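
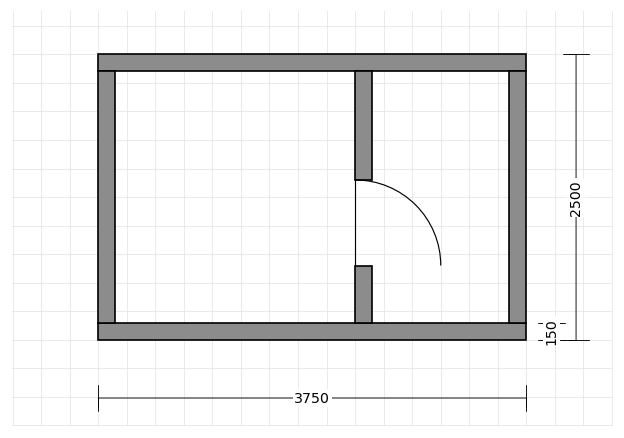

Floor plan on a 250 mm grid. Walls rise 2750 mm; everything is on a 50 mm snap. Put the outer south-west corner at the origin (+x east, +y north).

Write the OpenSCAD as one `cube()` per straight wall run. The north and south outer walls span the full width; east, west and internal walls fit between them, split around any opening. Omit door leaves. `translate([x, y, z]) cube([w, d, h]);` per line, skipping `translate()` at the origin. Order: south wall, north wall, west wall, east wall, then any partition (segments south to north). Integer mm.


cube([3750, 150, 2750]);
translate([0, 2350, 0]) cube([3750, 150, 2750]);
translate([0, 150, 0]) cube([150, 2200, 2750]);
translate([3600, 150, 0]) cube([150, 2200, 2750]);
translate([2250, 150, 0]) cube([150, 500, 2750]);
translate([2250, 1400, 0]) cube([150, 950, 2750]);


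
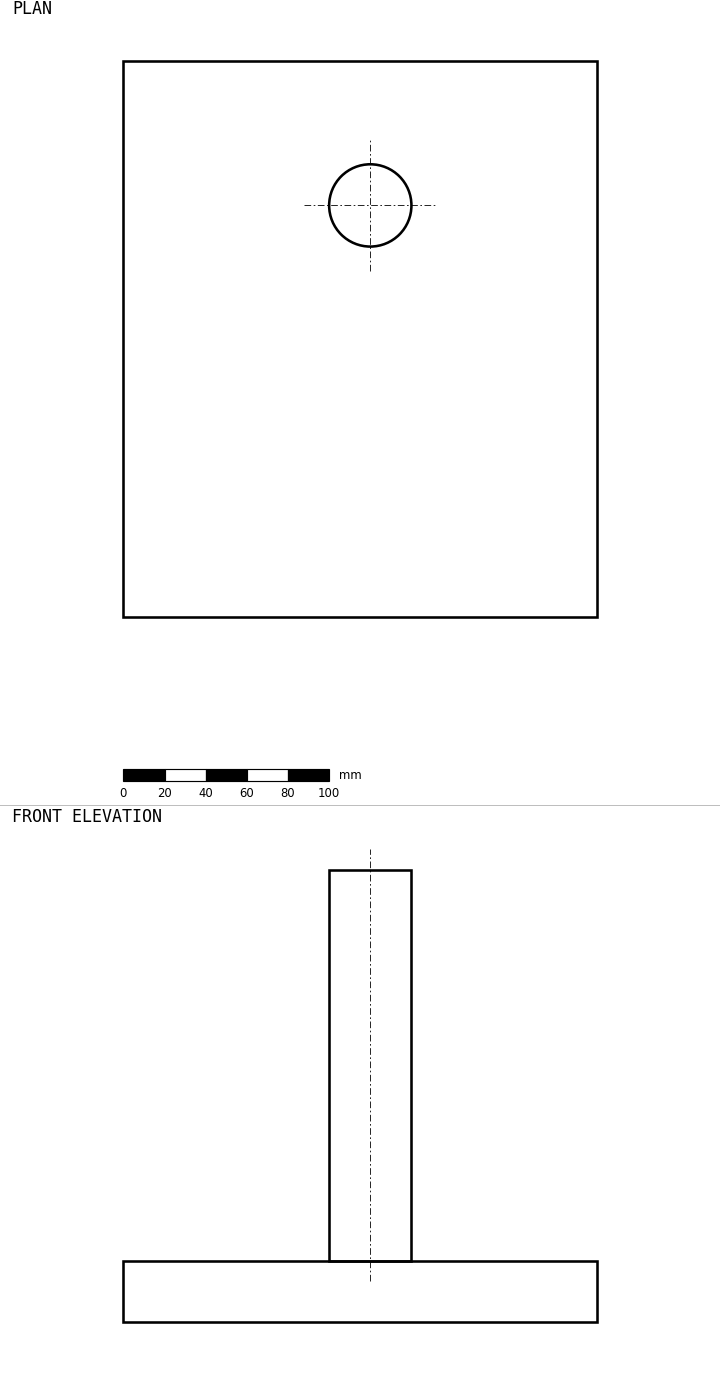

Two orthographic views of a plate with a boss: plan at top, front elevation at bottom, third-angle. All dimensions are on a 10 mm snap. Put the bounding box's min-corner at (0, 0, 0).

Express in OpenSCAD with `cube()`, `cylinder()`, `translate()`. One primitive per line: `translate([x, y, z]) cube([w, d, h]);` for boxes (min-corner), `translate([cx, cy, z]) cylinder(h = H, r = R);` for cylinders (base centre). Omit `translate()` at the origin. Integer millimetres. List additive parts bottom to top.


cube([230, 270, 30]);
translate([120, 200, 30]) cylinder(h = 190, r = 20);


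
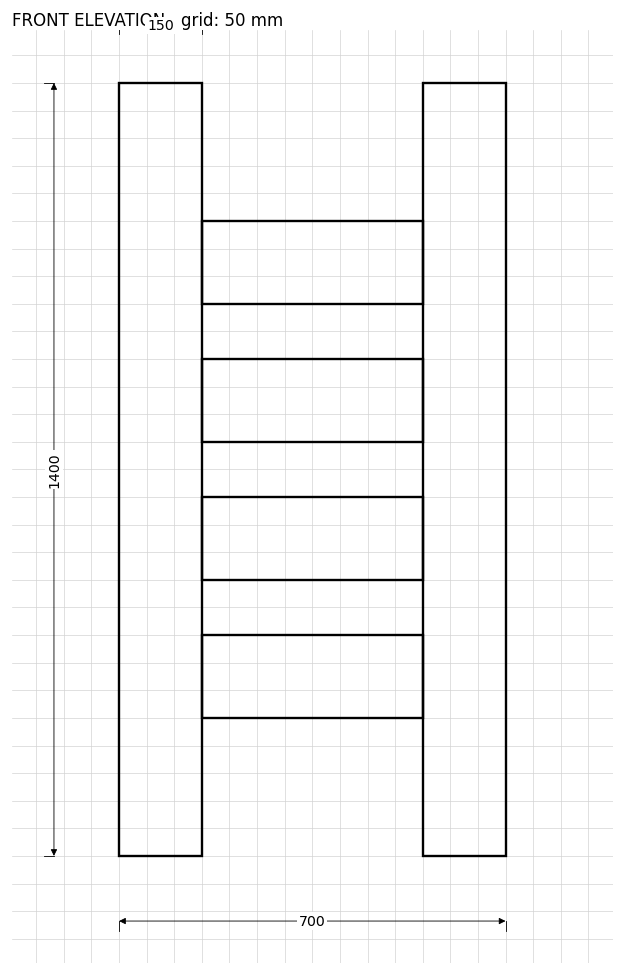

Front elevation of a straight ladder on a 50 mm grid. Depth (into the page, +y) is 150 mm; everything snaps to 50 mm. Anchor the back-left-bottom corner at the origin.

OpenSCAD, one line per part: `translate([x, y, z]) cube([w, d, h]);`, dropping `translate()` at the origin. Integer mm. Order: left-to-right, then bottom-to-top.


cube([150, 150, 1400]);
translate([150, 0, 250]) cube([400, 150, 150]);
translate([150, 0, 500]) cube([400, 150, 150]);
translate([150, 0, 750]) cube([400, 150, 150]);
translate([150, 0, 1000]) cube([400, 150, 150]);
translate([550, 0, 0]) cube([150, 150, 1400]);


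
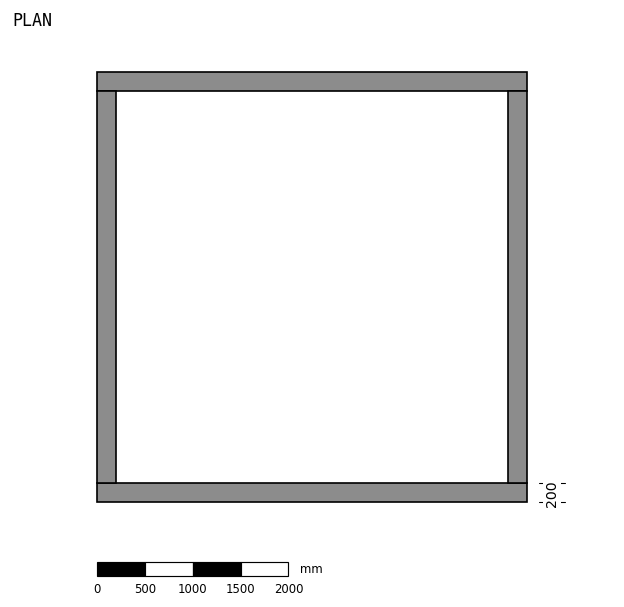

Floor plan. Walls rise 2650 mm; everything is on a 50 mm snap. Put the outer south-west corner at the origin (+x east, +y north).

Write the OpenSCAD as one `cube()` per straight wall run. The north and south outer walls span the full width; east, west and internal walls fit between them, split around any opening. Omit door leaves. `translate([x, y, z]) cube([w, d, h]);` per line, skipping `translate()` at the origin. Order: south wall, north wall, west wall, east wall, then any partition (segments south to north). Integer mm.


cube([4500, 200, 2650]);
translate([0, 4300, 0]) cube([4500, 200, 2650]);
translate([0, 200, 0]) cube([200, 4100, 2650]);
translate([4300, 200, 0]) cube([200, 4100, 2650]);


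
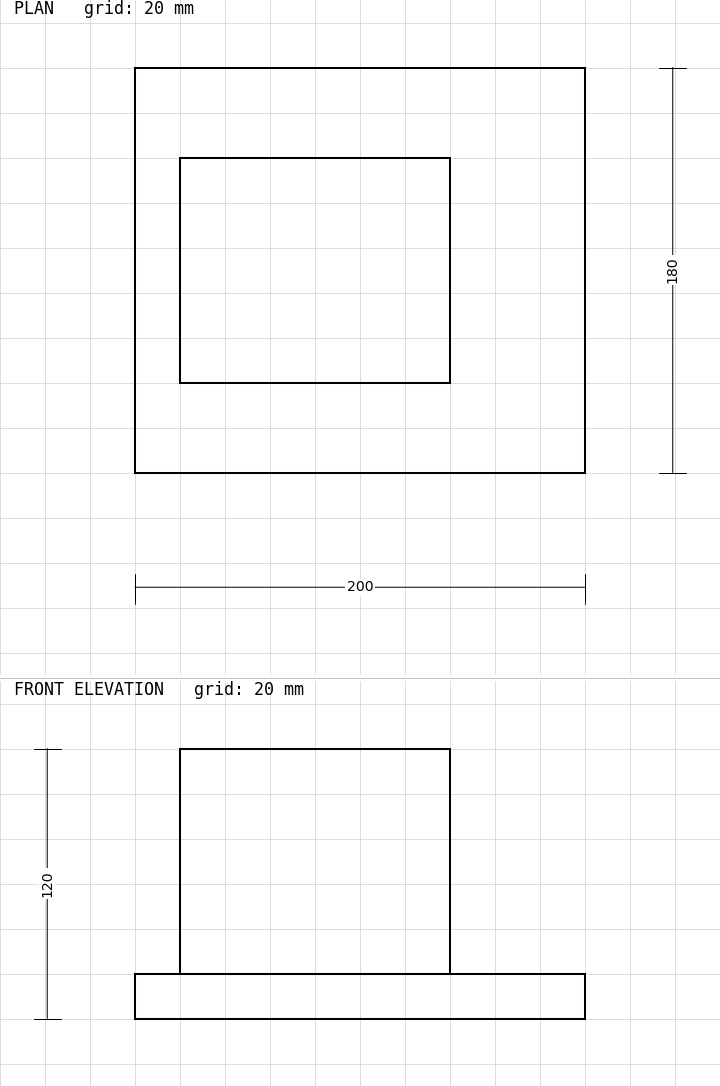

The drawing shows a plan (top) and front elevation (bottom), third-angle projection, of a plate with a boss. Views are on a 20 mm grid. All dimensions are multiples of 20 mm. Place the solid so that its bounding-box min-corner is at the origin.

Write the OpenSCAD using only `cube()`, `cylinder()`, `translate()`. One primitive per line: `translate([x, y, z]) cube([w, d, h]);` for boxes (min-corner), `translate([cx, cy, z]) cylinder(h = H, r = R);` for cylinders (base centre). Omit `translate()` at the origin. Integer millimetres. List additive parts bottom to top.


cube([200, 180, 20]);
translate([20, 40, 20]) cube([120, 100, 100]);


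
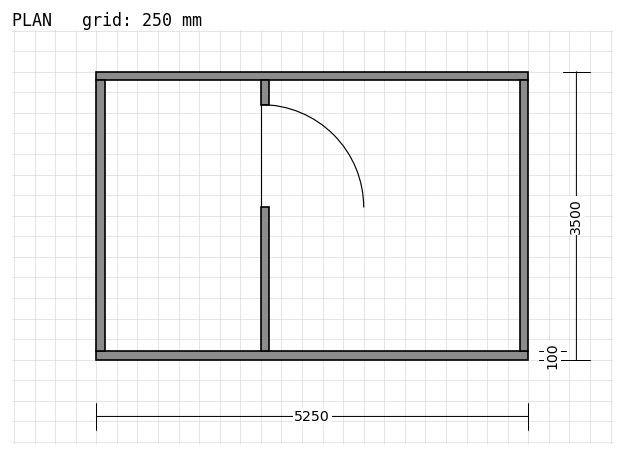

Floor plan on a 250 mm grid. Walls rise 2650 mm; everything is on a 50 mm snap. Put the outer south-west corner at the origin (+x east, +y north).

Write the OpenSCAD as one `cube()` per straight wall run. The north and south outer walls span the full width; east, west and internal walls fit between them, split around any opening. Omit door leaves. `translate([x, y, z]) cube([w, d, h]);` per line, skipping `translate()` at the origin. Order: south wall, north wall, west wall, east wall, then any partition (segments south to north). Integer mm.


cube([5250, 100, 2650]);
translate([0, 3400, 0]) cube([5250, 100, 2650]);
translate([0, 100, 0]) cube([100, 3300, 2650]);
translate([5150, 100, 0]) cube([100, 3300, 2650]);
translate([2000, 100, 0]) cube([100, 1750, 2650]);
translate([2000, 3100, 0]) cube([100, 300, 2650]);


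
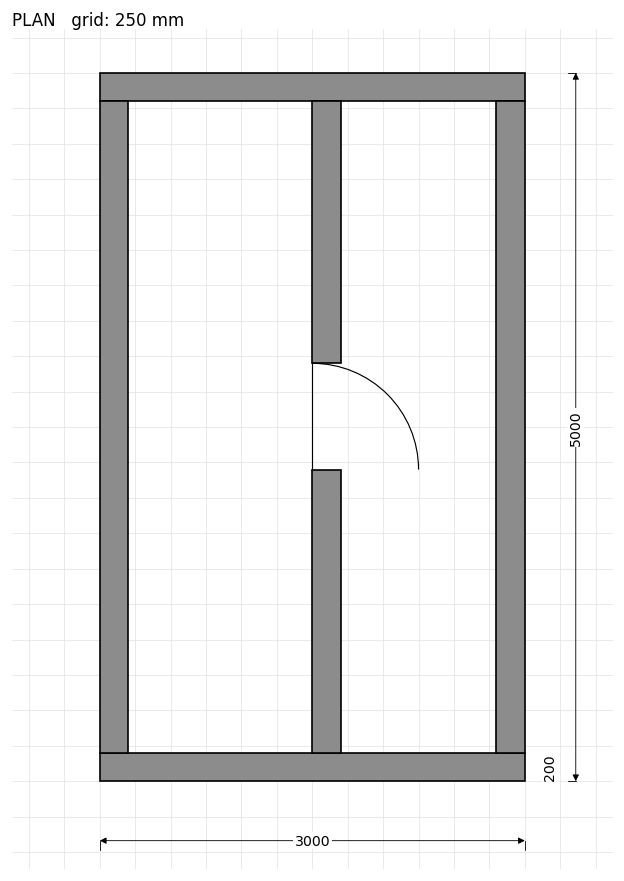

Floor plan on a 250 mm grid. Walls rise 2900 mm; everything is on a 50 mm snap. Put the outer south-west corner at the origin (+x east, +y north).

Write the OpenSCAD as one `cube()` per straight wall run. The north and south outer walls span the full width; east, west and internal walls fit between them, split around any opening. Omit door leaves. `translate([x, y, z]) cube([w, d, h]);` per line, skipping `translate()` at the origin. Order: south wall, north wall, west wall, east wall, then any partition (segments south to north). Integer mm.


cube([3000, 200, 2900]);
translate([0, 4800, 0]) cube([3000, 200, 2900]);
translate([0, 200, 0]) cube([200, 4600, 2900]);
translate([2800, 200, 0]) cube([200, 4600, 2900]);
translate([1500, 200, 0]) cube([200, 2000, 2900]);
translate([1500, 2950, 0]) cube([200, 1850, 2900]);


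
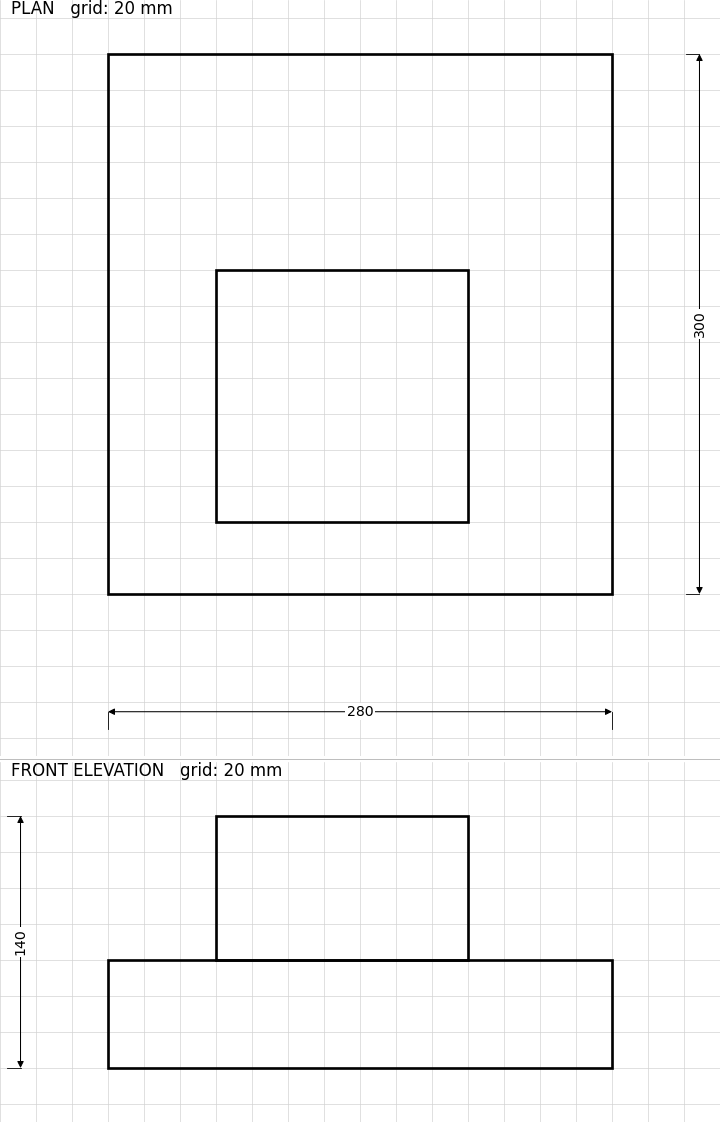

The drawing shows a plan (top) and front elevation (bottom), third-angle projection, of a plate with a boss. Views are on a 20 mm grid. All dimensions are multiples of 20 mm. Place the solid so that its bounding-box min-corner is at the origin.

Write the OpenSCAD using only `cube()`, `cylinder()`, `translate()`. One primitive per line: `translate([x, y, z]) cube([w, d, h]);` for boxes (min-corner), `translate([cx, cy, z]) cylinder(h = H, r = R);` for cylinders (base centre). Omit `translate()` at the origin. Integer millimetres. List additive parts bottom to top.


cube([280, 300, 60]);
translate([60, 40, 60]) cube([140, 140, 80]);


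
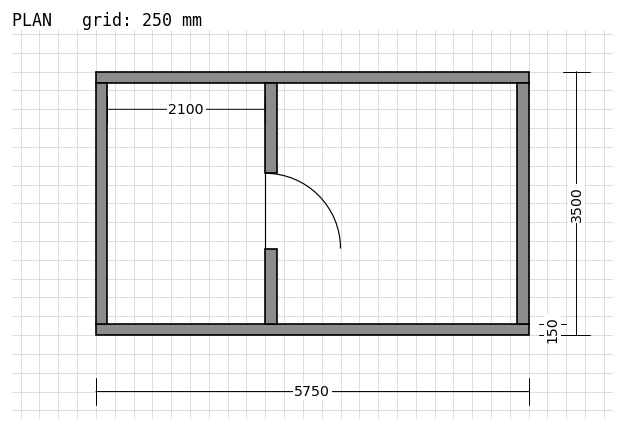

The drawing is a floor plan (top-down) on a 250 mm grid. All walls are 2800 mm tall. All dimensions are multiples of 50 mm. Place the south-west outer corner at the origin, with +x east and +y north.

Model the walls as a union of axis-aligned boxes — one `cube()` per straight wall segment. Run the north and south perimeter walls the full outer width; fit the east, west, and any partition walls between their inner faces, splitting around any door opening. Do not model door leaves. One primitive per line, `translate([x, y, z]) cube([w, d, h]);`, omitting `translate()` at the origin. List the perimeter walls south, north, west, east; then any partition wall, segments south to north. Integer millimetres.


cube([5750, 150, 2800]);
translate([0, 3350, 0]) cube([5750, 150, 2800]);
translate([0, 150, 0]) cube([150, 3200, 2800]);
translate([5600, 150, 0]) cube([150, 3200, 2800]);
translate([2250, 150, 0]) cube([150, 1000, 2800]);
translate([2250, 2150, 0]) cube([150, 1200, 2800]);


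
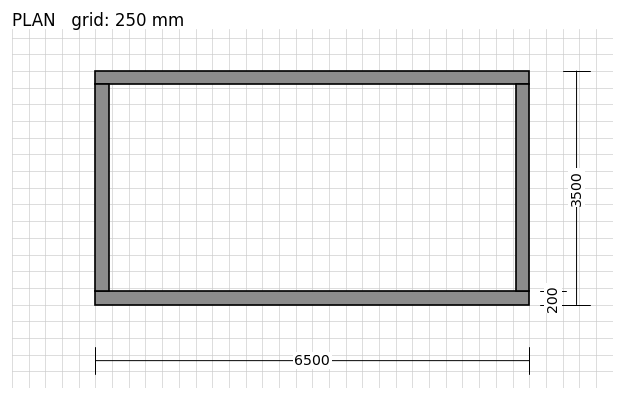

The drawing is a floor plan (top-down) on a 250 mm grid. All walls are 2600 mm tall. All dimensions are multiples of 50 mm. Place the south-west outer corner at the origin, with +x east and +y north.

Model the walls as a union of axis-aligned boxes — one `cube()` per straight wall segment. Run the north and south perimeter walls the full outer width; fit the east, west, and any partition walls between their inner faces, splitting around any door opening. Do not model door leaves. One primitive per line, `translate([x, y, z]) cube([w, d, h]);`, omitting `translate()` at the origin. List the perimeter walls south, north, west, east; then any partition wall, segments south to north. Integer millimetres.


cube([6500, 200, 2600]);
translate([0, 3300, 0]) cube([6500, 200, 2600]);
translate([0, 200, 0]) cube([200, 3100, 2600]);
translate([6300, 200, 0]) cube([200, 3100, 2600]);


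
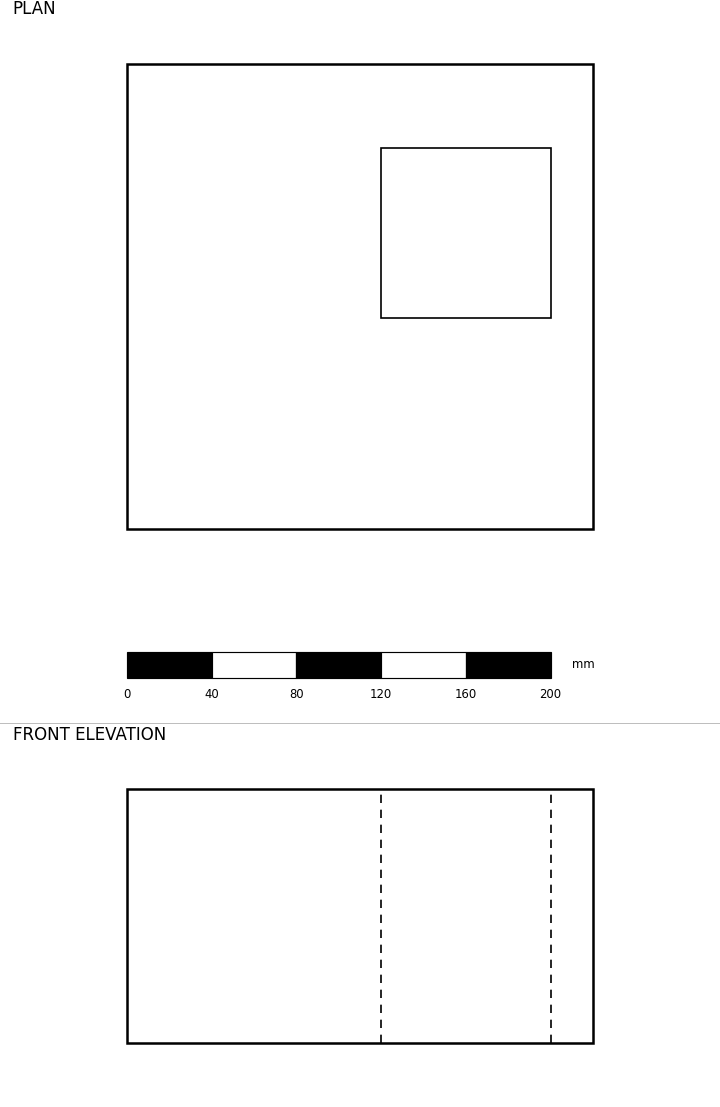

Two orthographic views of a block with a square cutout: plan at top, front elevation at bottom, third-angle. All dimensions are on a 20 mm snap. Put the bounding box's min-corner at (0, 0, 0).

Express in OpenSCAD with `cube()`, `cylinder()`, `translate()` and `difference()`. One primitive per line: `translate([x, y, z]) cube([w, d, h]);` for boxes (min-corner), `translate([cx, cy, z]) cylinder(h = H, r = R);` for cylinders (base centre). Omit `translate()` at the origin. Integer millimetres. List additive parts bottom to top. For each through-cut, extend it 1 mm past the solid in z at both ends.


difference() {
  cube([220, 220, 120]);
  translate([120, 100, -1]) cube([80, 80, 122]);
}


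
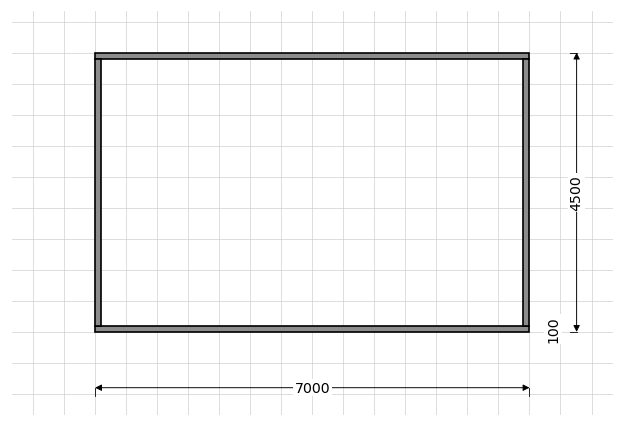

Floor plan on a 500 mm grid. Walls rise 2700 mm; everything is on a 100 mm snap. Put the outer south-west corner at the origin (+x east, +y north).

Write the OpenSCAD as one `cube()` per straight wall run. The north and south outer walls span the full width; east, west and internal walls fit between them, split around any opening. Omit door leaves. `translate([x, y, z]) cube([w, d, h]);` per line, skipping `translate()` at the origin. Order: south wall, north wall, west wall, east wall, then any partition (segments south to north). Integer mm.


cube([7000, 100, 2700]);
translate([0, 4400, 0]) cube([7000, 100, 2700]);
translate([0, 100, 0]) cube([100, 4300, 2700]);
translate([6900, 100, 0]) cube([100, 4300, 2700]);


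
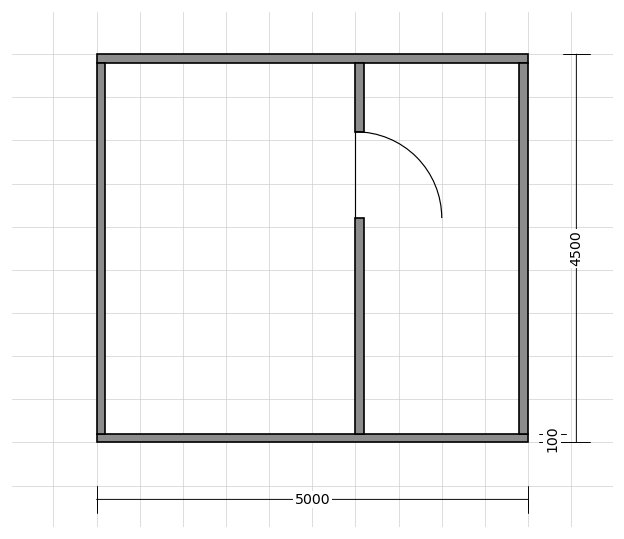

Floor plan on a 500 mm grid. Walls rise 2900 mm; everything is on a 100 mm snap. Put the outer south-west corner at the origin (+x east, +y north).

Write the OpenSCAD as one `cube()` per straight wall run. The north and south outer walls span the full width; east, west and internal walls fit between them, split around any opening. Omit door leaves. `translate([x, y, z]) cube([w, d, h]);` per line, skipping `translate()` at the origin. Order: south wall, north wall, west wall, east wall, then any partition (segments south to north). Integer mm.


cube([5000, 100, 2900]);
translate([0, 4400, 0]) cube([5000, 100, 2900]);
translate([0, 100, 0]) cube([100, 4300, 2900]);
translate([4900, 100, 0]) cube([100, 4300, 2900]);
translate([3000, 100, 0]) cube([100, 2500, 2900]);
translate([3000, 3600, 0]) cube([100, 800, 2900]);


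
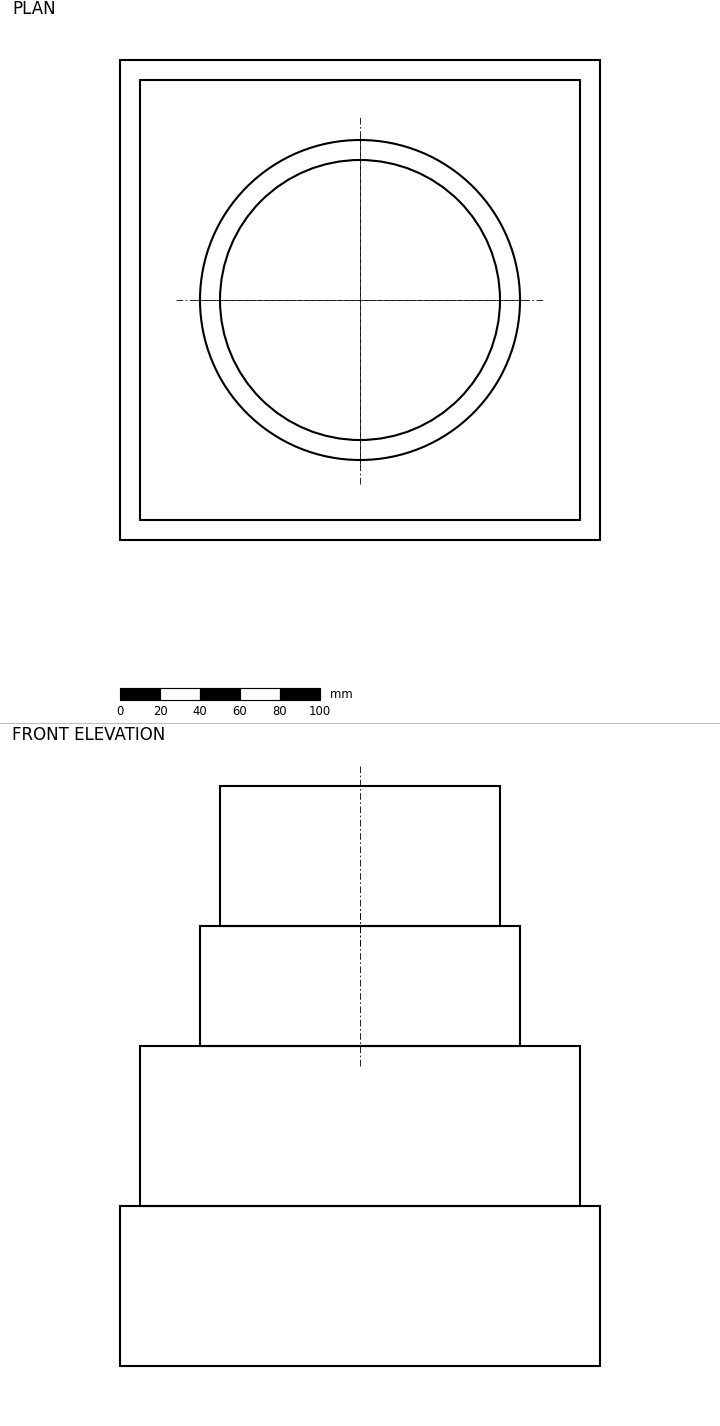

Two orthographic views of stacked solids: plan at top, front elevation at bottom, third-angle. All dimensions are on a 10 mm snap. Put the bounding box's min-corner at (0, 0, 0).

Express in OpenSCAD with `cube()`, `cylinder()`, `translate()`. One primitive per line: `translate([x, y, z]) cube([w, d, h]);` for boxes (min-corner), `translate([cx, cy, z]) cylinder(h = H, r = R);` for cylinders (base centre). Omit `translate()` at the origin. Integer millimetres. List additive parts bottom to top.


cube([240, 240, 80]);
translate([10, 10, 80]) cube([220, 220, 80]);
translate([120, 120, 160]) cylinder(h = 60, r = 80);
translate([120, 120, 220]) cylinder(h = 70, r = 70);


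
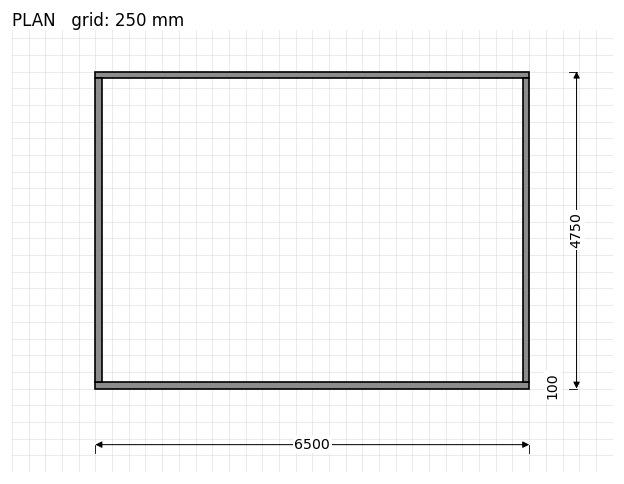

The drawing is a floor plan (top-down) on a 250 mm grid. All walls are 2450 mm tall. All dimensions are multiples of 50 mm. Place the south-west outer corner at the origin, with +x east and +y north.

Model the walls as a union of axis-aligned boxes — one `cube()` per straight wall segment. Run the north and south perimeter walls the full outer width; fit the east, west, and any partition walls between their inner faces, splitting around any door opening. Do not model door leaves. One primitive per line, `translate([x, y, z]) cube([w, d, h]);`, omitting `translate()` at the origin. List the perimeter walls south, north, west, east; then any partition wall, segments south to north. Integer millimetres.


cube([6500, 100, 2450]);
translate([0, 4650, 0]) cube([6500, 100, 2450]);
translate([0, 100, 0]) cube([100, 4550, 2450]);
translate([6400, 100, 0]) cube([100, 4550, 2450]);


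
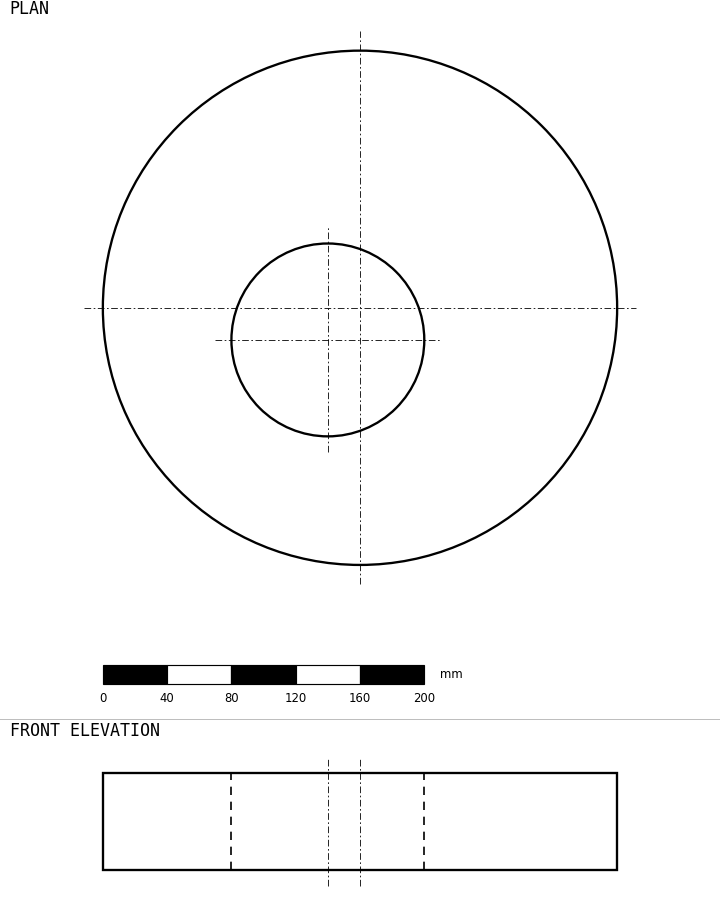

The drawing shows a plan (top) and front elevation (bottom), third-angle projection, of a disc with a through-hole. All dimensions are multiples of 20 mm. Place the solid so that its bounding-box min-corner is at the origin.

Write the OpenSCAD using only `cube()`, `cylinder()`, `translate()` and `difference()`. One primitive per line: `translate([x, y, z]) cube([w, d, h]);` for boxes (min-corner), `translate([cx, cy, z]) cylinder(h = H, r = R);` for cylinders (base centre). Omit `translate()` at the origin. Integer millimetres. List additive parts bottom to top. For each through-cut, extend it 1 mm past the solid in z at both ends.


difference() {
  translate([160, 160, 0]) cylinder(h = 60, r = 160);
  translate([140, 140, -1]) cylinder(h = 62, r = 60);
}


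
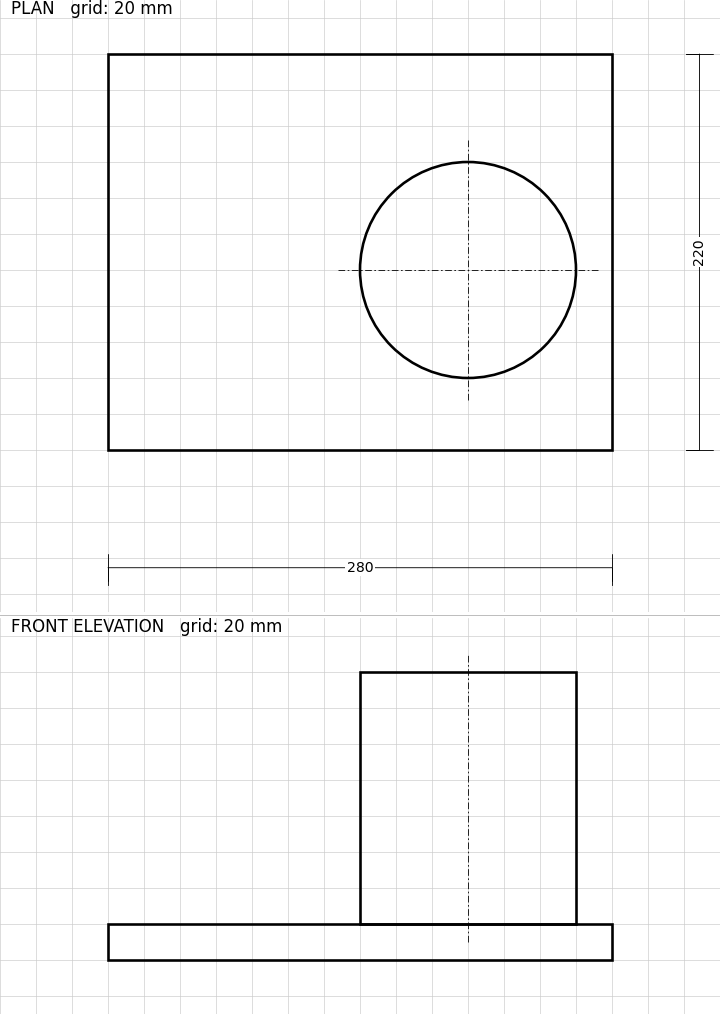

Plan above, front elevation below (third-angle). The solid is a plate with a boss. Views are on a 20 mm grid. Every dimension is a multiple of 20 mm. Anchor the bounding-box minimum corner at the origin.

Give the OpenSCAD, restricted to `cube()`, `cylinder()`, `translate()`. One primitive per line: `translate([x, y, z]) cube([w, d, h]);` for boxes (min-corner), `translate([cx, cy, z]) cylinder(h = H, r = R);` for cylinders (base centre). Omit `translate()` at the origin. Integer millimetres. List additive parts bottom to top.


cube([280, 220, 20]);
translate([200, 100, 20]) cylinder(h = 140, r = 60);


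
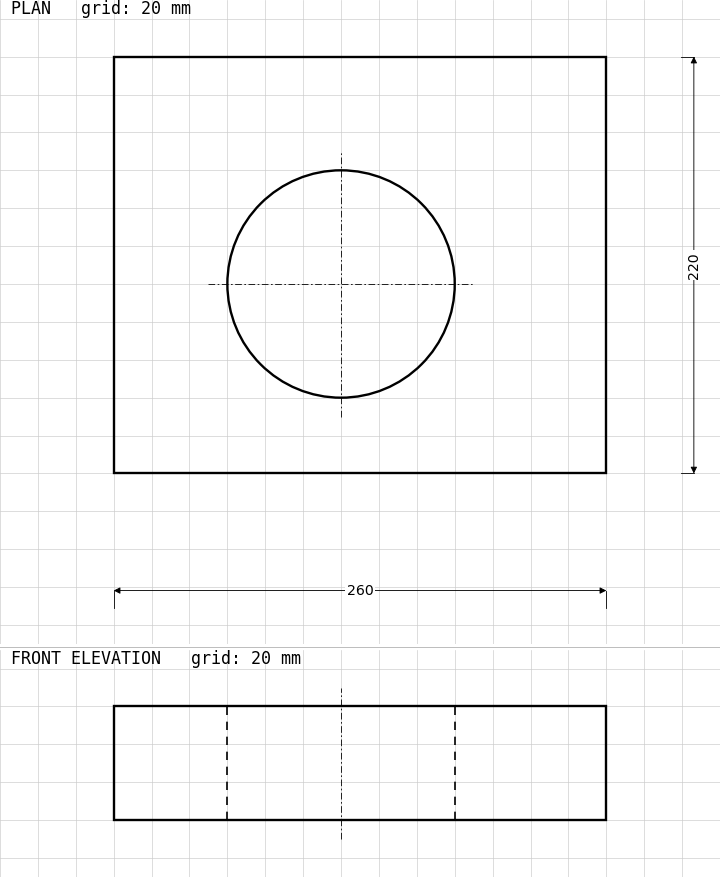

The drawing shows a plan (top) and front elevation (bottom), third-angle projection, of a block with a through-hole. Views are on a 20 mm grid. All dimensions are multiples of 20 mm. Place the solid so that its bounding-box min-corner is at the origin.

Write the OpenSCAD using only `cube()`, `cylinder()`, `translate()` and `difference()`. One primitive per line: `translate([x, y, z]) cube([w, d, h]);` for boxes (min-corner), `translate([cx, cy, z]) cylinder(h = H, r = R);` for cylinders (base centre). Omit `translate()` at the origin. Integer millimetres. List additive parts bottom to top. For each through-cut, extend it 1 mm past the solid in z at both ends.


difference() {
  cube([260, 220, 60]);
  translate([120, 100, -1]) cylinder(h = 62, r = 60);
}


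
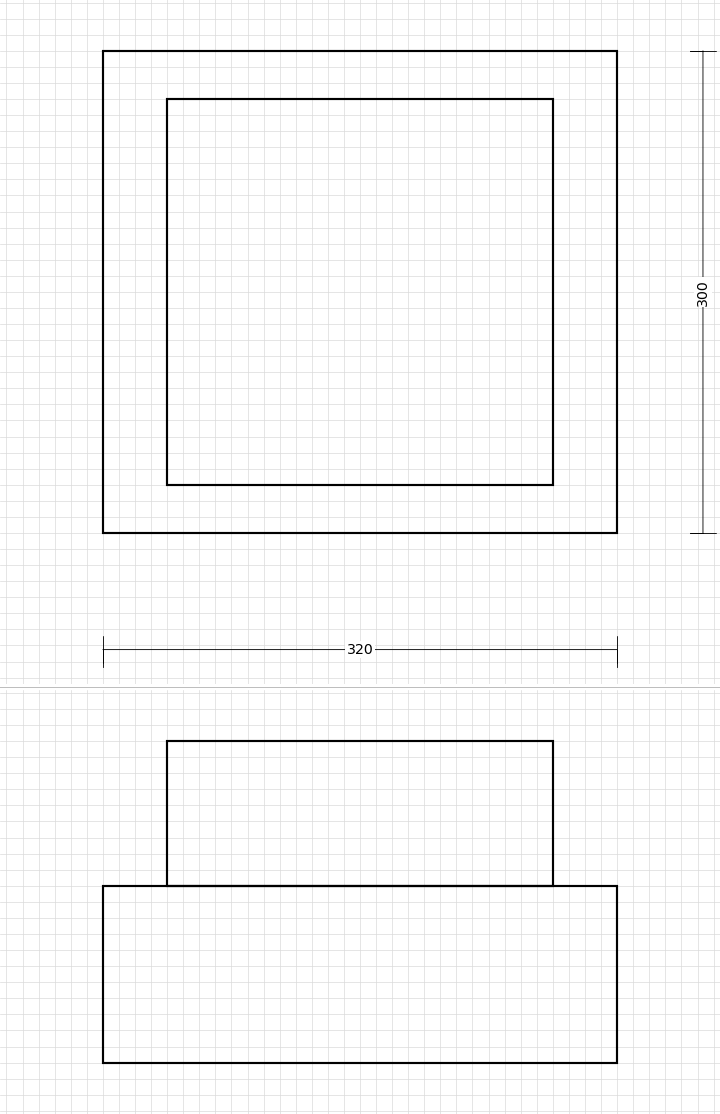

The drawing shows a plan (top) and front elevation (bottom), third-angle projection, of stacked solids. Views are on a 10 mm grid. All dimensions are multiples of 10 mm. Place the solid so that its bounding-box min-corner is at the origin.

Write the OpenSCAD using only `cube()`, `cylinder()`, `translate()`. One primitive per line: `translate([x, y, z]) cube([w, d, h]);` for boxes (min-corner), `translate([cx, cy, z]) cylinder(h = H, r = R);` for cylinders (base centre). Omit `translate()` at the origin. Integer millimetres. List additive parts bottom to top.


cube([320, 300, 110]);
translate([40, 30, 110]) cube([240, 240, 90]);


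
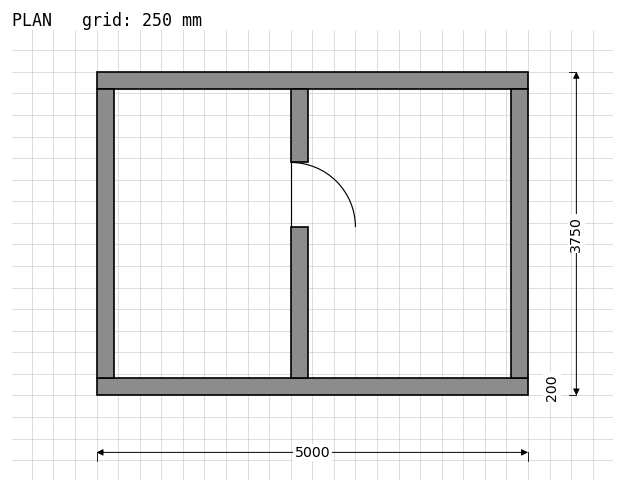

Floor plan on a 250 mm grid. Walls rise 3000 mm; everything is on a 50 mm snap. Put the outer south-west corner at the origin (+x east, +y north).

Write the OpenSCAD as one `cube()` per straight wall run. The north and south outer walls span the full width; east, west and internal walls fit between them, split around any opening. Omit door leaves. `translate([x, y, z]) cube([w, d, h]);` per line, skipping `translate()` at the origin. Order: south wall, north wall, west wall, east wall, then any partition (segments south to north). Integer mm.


cube([5000, 200, 3000]);
translate([0, 3550, 0]) cube([5000, 200, 3000]);
translate([0, 200, 0]) cube([200, 3350, 3000]);
translate([4800, 200, 0]) cube([200, 3350, 3000]);
translate([2250, 200, 0]) cube([200, 1750, 3000]);
translate([2250, 2700, 0]) cube([200, 850, 3000]);


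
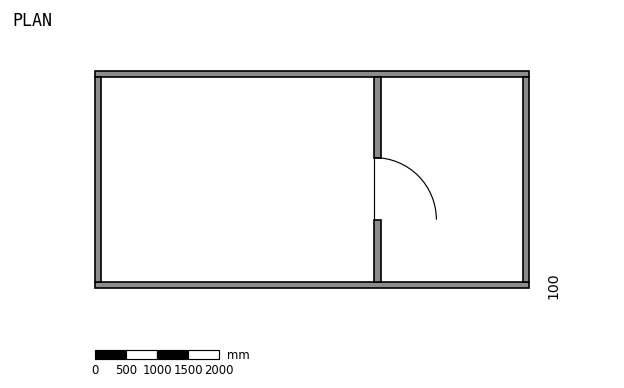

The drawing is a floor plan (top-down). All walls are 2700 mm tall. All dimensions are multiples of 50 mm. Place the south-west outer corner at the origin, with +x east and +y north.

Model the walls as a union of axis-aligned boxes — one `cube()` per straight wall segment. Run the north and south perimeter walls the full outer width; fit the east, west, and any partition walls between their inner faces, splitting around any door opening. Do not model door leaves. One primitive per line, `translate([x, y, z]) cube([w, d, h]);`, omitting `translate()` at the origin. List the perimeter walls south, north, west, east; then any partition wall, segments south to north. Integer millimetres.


cube([7000, 100, 2700]);
translate([0, 3400, 0]) cube([7000, 100, 2700]);
translate([0, 100, 0]) cube([100, 3300, 2700]);
translate([6900, 100, 0]) cube([100, 3300, 2700]);
translate([4500, 100, 0]) cube([100, 1000, 2700]);
translate([4500, 2100, 0]) cube([100, 1300, 2700]);


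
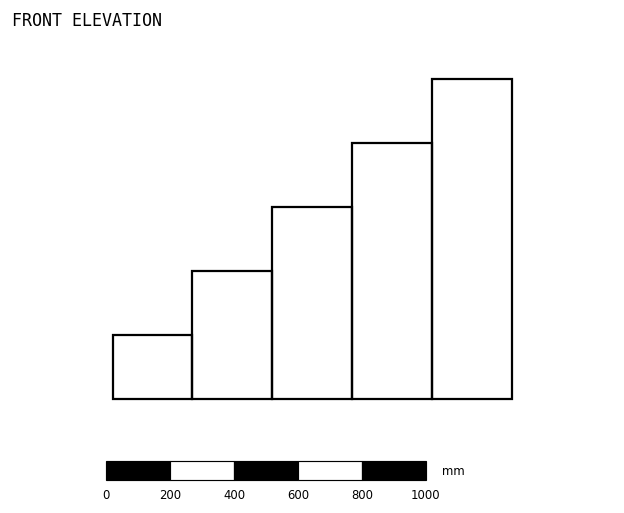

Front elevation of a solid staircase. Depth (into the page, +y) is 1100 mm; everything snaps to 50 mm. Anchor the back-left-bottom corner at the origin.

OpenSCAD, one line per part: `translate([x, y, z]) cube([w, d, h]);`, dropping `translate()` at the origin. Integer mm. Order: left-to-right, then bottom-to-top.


cube([250, 1100, 200]);
translate([250, 0, 0]) cube([250, 1100, 400]);
translate([500, 0, 0]) cube([250, 1100, 600]);
translate([750, 0, 0]) cube([250, 1100, 800]);
translate([1000, 0, 0]) cube([250, 1100, 1000]);


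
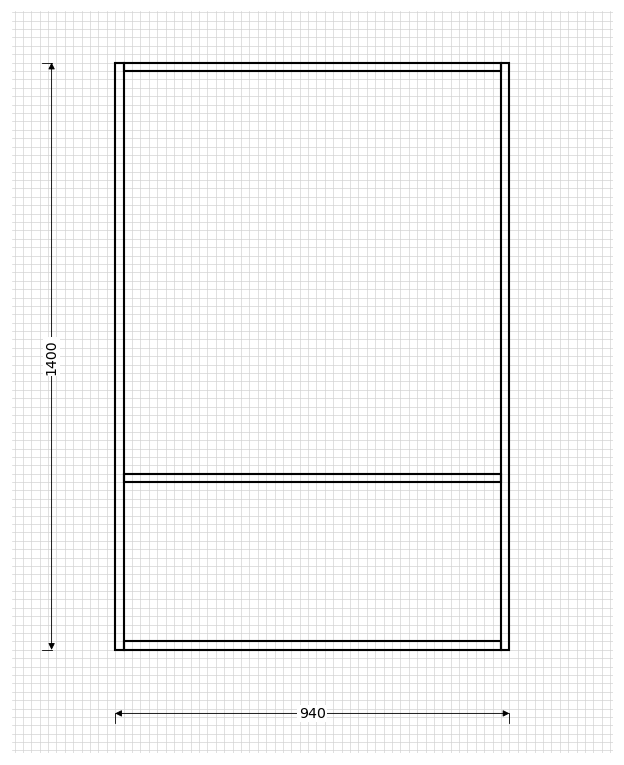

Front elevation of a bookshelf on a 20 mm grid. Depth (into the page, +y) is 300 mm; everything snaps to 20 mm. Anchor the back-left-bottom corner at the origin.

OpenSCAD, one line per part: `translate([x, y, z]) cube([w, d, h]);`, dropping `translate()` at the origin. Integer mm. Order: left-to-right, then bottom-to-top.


cube([20, 300, 1400]);
translate([20, 0, 0]) cube([900, 300, 20]);
translate([20, 0, 400]) cube([900, 300, 20]);
translate([20, 0, 1380]) cube([900, 300, 20]);
translate([920, 0, 0]) cube([20, 300, 1400]);


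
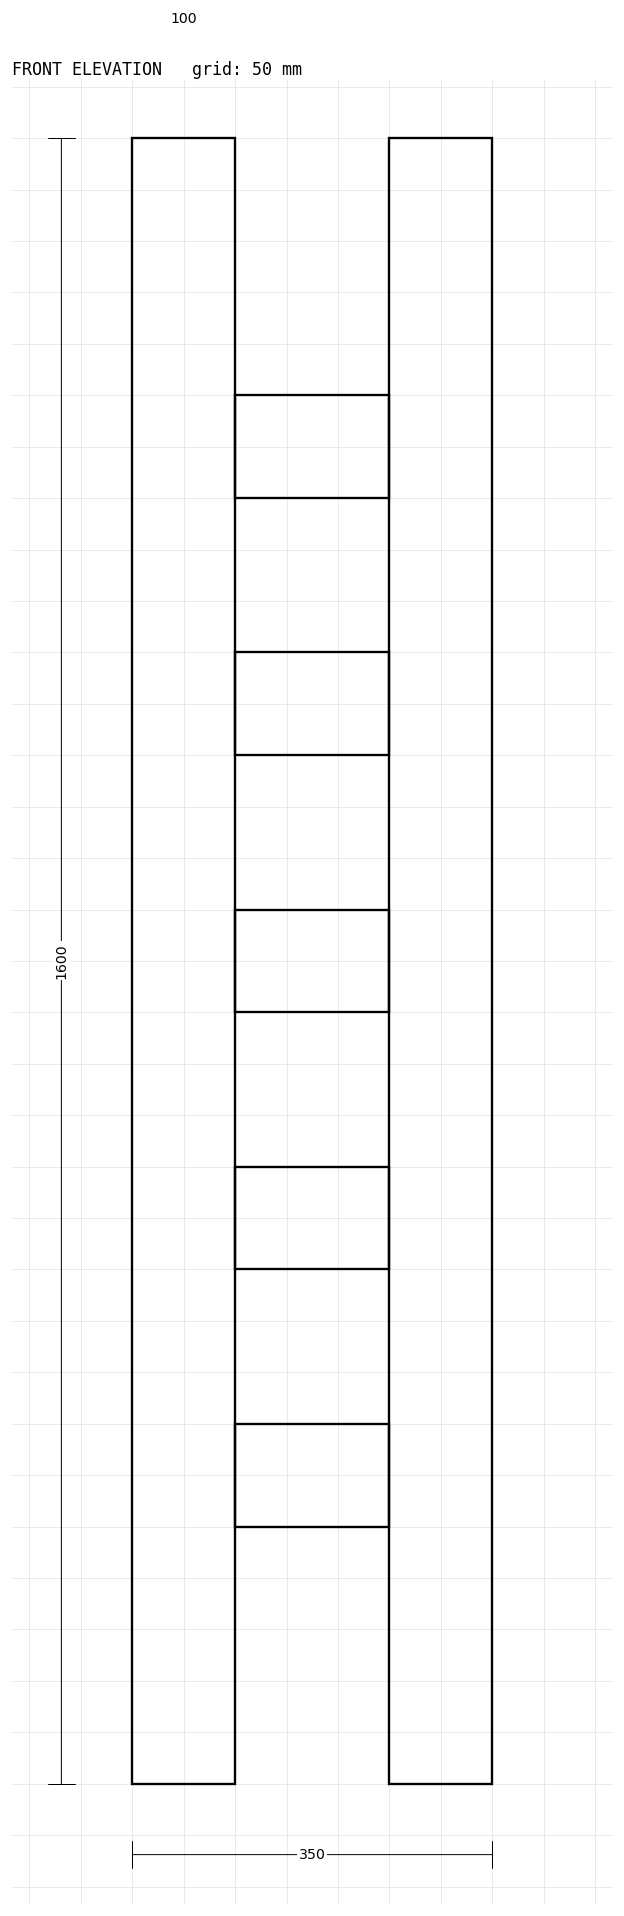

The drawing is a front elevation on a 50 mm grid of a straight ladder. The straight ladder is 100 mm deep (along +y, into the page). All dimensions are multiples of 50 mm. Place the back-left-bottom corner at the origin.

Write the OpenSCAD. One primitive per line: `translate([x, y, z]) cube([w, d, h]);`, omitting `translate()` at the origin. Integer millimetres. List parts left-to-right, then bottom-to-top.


cube([100, 100, 1600]);
translate([100, 0, 250]) cube([150, 100, 100]);
translate([100, 0, 500]) cube([150, 100, 100]);
translate([100, 0, 750]) cube([150, 100, 100]);
translate([100, 0, 1000]) cube([150, 100, 100]);
translate([100, 0, 1250]) cube([150, 100, 100]);
translate([250, 0, 0]) cube([100, 100, 1600]);


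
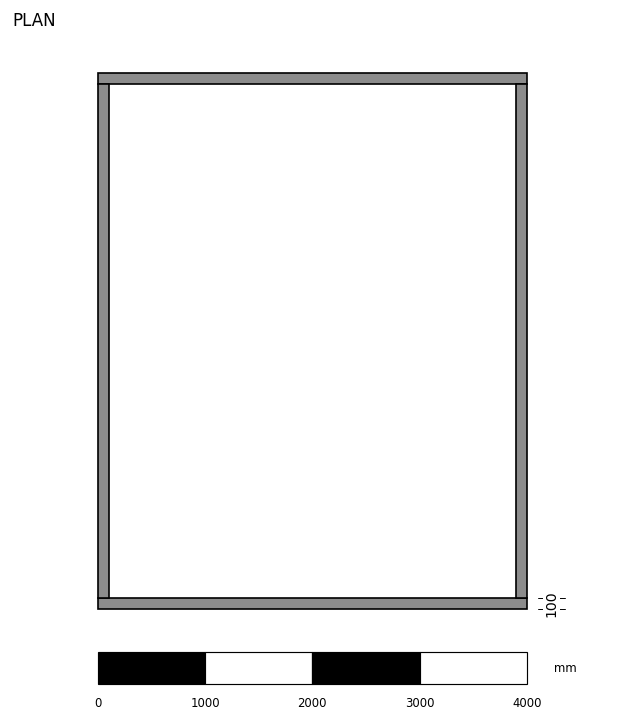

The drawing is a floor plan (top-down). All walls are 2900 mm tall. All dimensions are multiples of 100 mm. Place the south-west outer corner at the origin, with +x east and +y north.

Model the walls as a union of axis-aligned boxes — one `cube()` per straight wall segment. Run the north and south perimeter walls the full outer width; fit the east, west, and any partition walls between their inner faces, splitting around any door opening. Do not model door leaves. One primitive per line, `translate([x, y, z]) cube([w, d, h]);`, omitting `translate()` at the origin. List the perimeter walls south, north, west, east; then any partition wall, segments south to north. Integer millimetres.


cube([4000, 100, 2900]);
translate([0, 4900, 0]) cube([4000, 100, 2900]);
translate([0, 100, 0]) cube([100, 4800, 2900]);
translate([3900, 100, 0]) cube([100, 4800, 2900]);


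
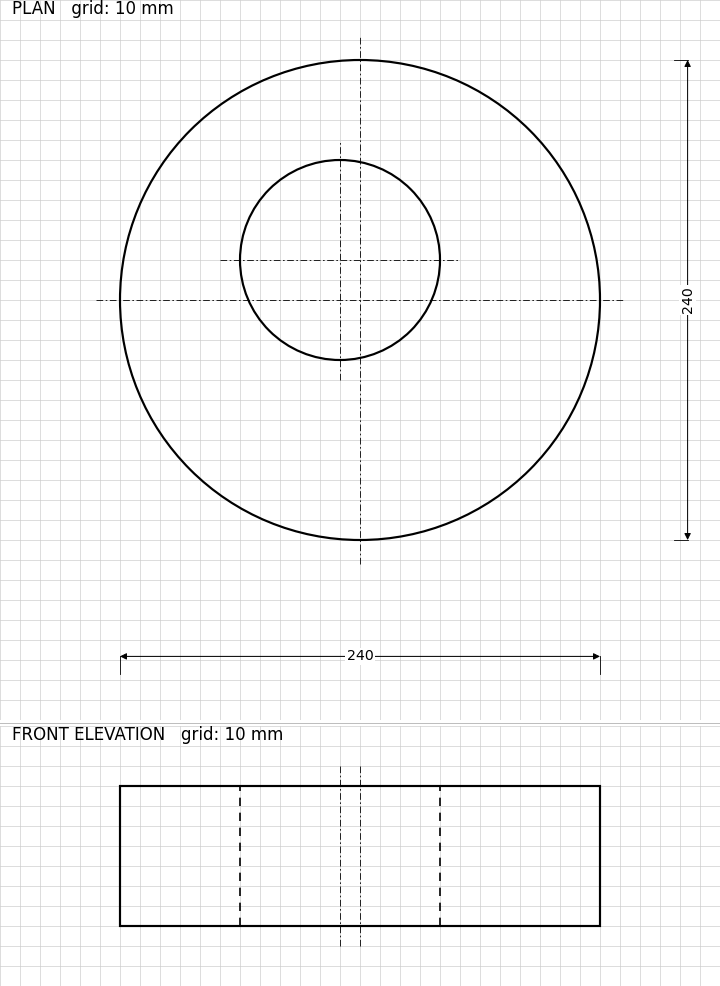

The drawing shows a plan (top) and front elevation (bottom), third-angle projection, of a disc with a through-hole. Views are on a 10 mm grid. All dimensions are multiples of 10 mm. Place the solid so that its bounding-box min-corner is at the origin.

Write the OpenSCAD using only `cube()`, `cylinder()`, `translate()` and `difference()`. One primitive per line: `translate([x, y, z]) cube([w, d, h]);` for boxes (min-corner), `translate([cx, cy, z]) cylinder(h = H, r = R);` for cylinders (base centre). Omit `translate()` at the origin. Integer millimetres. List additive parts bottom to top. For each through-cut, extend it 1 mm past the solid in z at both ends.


difference() {
  translate([120, 120, 0]) cylinder(h = 70, r = 120);
  translate([110, 140, -1]) cylinder(h = 72, r = 50);
}


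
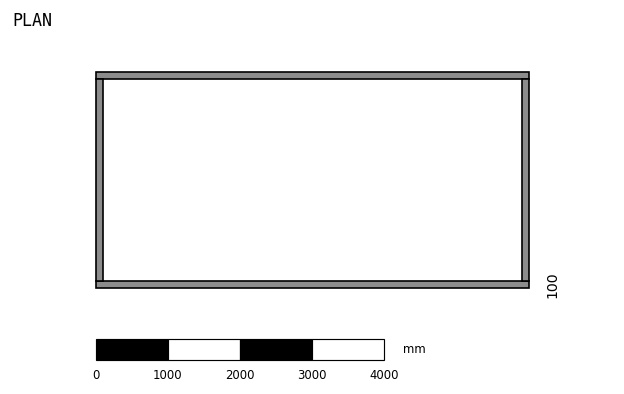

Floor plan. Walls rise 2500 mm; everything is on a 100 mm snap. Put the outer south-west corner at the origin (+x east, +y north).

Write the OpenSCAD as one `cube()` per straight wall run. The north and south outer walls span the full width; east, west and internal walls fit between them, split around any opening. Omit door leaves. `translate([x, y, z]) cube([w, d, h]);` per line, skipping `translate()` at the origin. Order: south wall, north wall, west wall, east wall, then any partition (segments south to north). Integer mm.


cube([6000, 100, 2500]);
translate([0, 2900, 0]) cube([6000, 100, 2500]);
translate([0, 100, 0]) cube([100, 2800, 2500]);
translate([5900, 100, 0]) cube([100, 2800, 2500]);


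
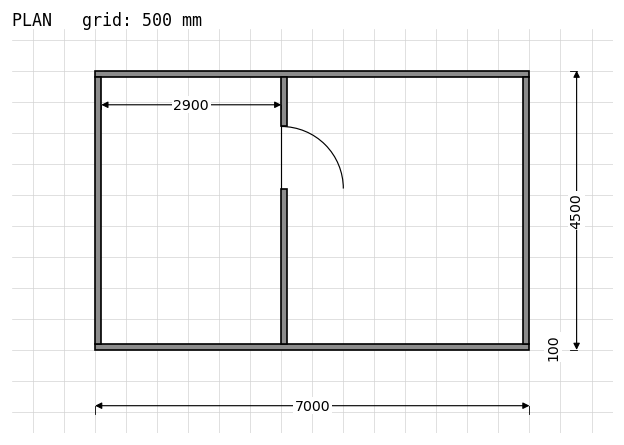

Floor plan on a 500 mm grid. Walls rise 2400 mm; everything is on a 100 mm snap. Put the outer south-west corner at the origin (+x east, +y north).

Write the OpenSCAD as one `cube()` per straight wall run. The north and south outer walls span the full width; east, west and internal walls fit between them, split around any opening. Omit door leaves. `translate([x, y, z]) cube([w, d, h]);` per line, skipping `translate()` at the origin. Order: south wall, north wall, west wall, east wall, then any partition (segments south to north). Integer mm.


cube([7000, 100, 2400]);
translate([0, 4400, 0]) cube([7000, 100, 2400]);
translate([0, 100, 0]) cube([100, 4300, 2400]);
translate([6900, 100, 0]) cube([100, 4300, 2400]);
translate([3000, 100, 0]) cube([100, 2500, 2400]);
translate([3000, 3600, 0]) cube([100, 800, 2400]);


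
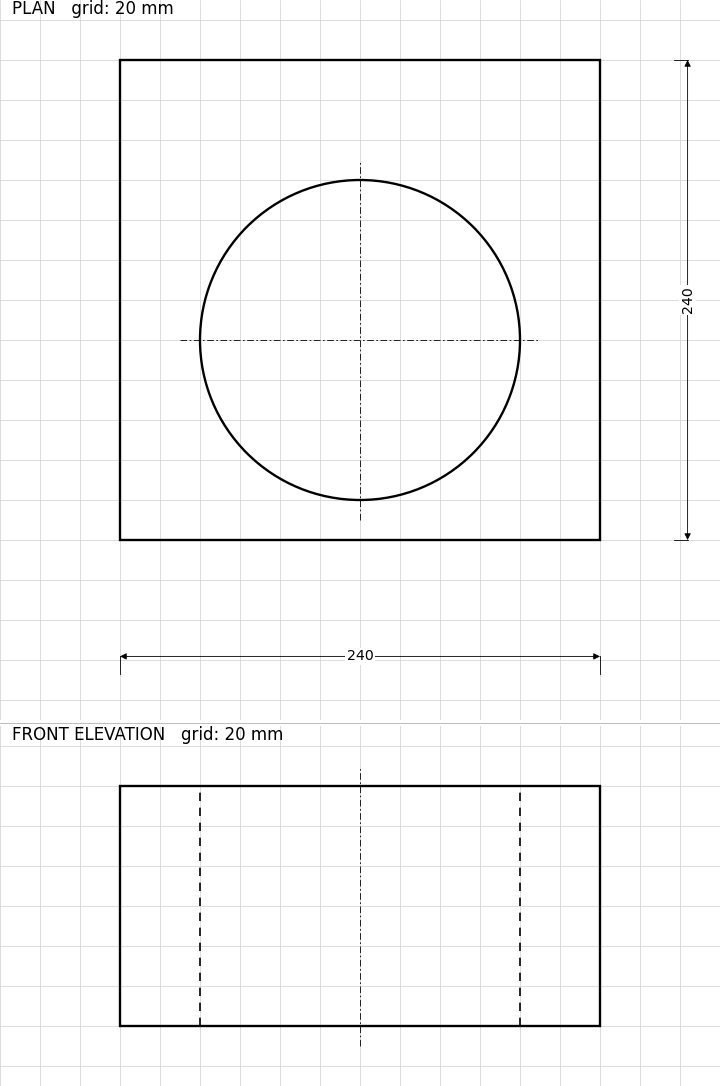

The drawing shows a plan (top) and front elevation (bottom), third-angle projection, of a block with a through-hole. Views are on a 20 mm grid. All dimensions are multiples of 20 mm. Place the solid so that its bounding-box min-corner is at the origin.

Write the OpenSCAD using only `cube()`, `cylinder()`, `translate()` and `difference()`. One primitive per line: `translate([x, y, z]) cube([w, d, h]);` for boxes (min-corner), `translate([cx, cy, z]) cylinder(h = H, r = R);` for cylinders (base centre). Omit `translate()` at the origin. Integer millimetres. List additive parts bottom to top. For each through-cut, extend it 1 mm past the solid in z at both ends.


difference() {
  cube([240, 240, 120]);
  translate([120, 100, -1]) cylinder(h = 122, r = 80);
}


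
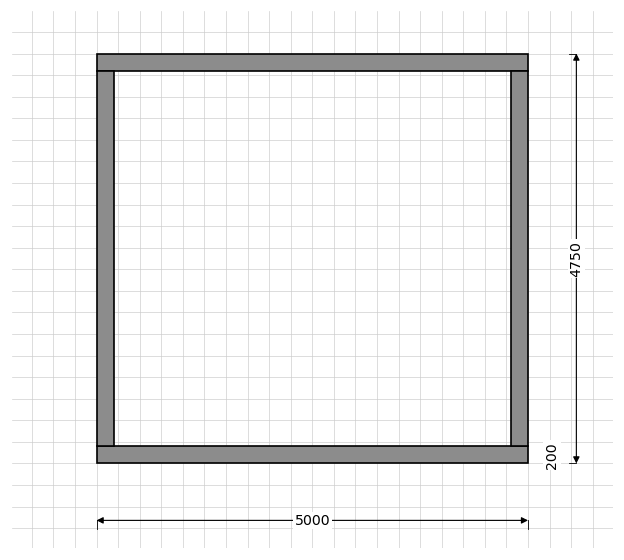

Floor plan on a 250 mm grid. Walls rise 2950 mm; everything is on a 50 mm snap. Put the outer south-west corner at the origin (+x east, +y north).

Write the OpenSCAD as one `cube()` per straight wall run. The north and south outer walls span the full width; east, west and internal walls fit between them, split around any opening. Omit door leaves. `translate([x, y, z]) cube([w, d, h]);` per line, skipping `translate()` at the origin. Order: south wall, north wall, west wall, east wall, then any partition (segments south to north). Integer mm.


cube([5000, 200, 2950]);
translate([0, 4550, 0]) cube([5000, 200, 2950]);
translate([0, 200, 0]) cube([200, 4350, 2950]);
translate([4800, 200, 0]) cube([200, 4350, 2950]);


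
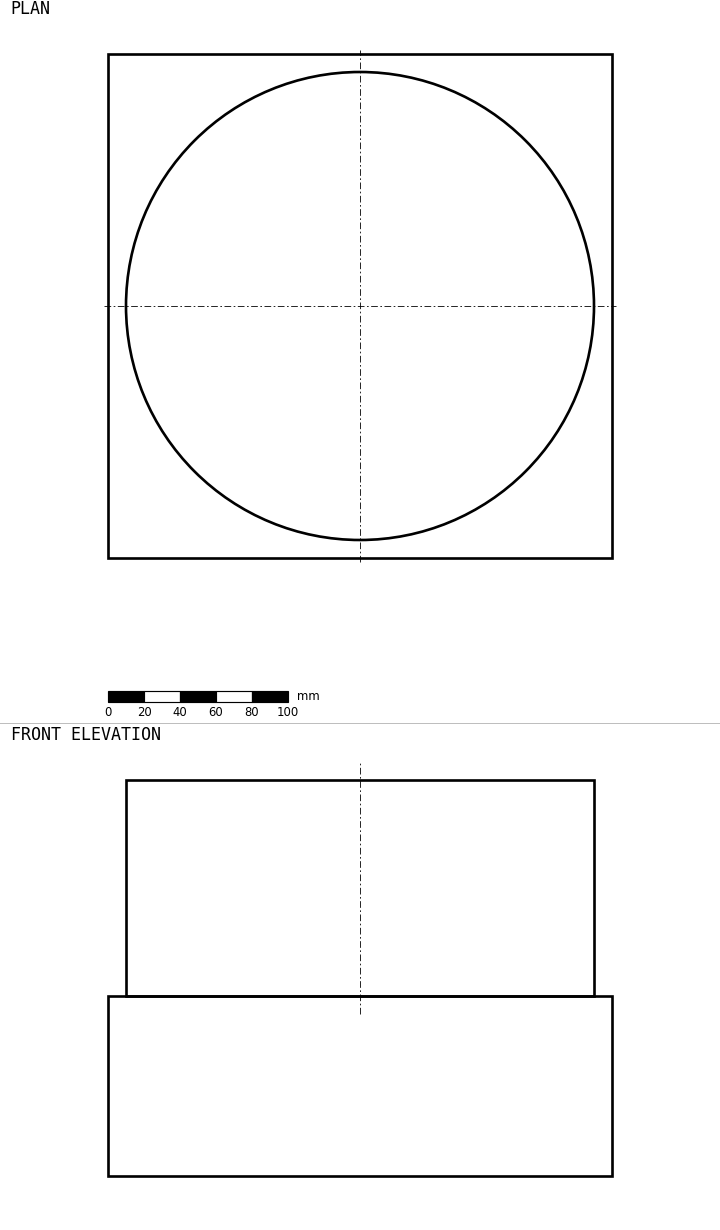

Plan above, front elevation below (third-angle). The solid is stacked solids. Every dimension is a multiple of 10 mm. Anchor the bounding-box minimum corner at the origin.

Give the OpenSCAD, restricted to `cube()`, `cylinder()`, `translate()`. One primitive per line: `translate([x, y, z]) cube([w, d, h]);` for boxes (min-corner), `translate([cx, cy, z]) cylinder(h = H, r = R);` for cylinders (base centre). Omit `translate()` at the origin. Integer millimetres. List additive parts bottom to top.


cube([280, 280, 100]);
translate([140, 140, 100]) cylinder(h = 120, r = 130);


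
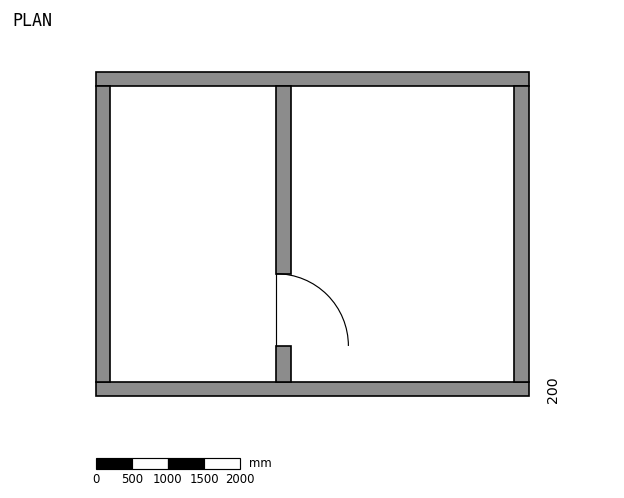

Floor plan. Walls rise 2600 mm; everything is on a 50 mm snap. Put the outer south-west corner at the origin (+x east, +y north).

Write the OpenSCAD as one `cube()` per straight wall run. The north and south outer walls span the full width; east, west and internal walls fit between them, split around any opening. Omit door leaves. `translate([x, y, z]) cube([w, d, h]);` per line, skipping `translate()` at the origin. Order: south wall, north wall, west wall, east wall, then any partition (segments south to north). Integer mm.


cube([6000, 200, 2600]);
translate([0, 4300, 0]) cube([6000, 200, 2600]);
translate([0, 200, 0]) cube([200, 4100, 2600]);
translate([5800, 200, 0]) cube([200, 4100, 2600]);
translate([2500, 200, 0]) cube([200, 500, 2600]);
translate([2500, 1700, 0]) cube([200, 2600, 2600]);


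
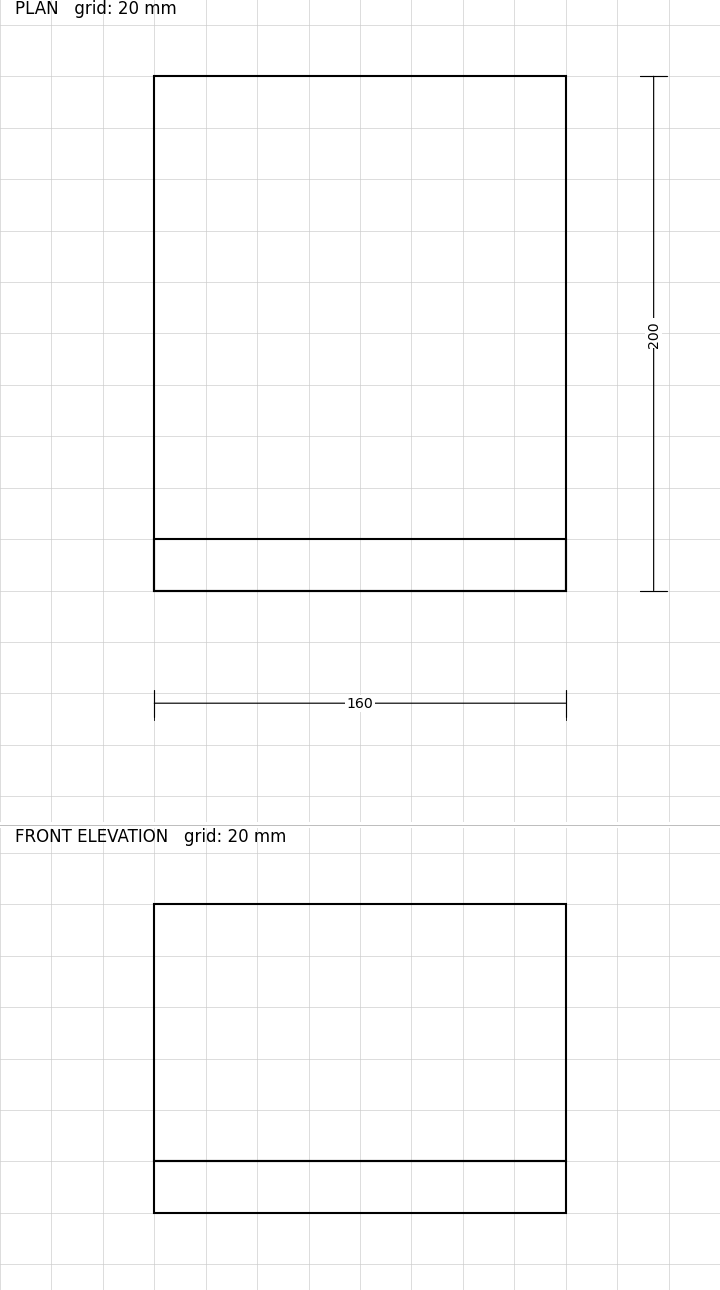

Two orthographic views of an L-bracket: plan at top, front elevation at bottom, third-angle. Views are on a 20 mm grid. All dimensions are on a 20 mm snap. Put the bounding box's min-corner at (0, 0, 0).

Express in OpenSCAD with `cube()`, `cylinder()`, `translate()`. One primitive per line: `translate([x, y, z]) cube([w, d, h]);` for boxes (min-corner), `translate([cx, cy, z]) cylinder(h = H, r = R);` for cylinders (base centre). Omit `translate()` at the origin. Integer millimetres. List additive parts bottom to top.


cube([160, 200, 20]);
translate([0, 0, 20]) cube([160, 20, 100]);


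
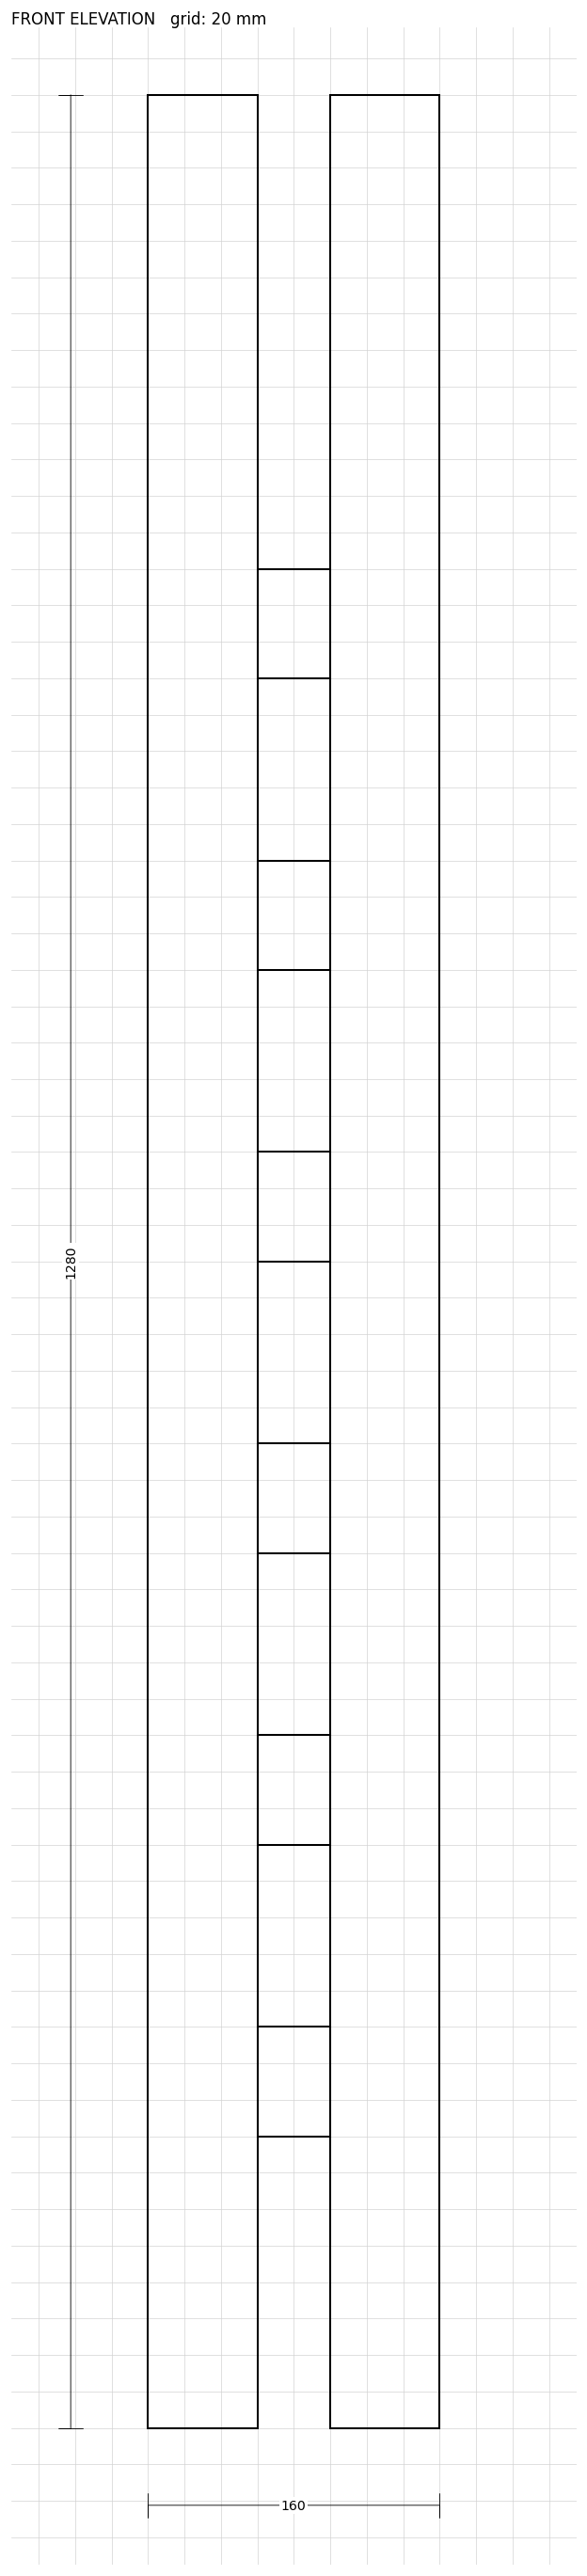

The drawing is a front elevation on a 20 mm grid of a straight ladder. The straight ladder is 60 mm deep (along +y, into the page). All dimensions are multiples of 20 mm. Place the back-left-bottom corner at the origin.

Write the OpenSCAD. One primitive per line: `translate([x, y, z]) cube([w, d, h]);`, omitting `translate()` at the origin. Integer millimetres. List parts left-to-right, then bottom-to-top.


cube([60, 60, 1280]);
translate([60, 0, 160]) cube([40, 60, 60]);
translate([60, 0, 320]) cube([40, 60, 60]);
translate([60, 0, 480]) cube([40, 60, 60]);
translate([60, 0, 640]) cube([40, 60, 60]);
translate([60, 0, 800]) cube([40, 60, 60]);
translate([60, 0, 960]) cube([40, 60, 60]);
translate([100, 0, 0]) cube([60, 60, 1280]);


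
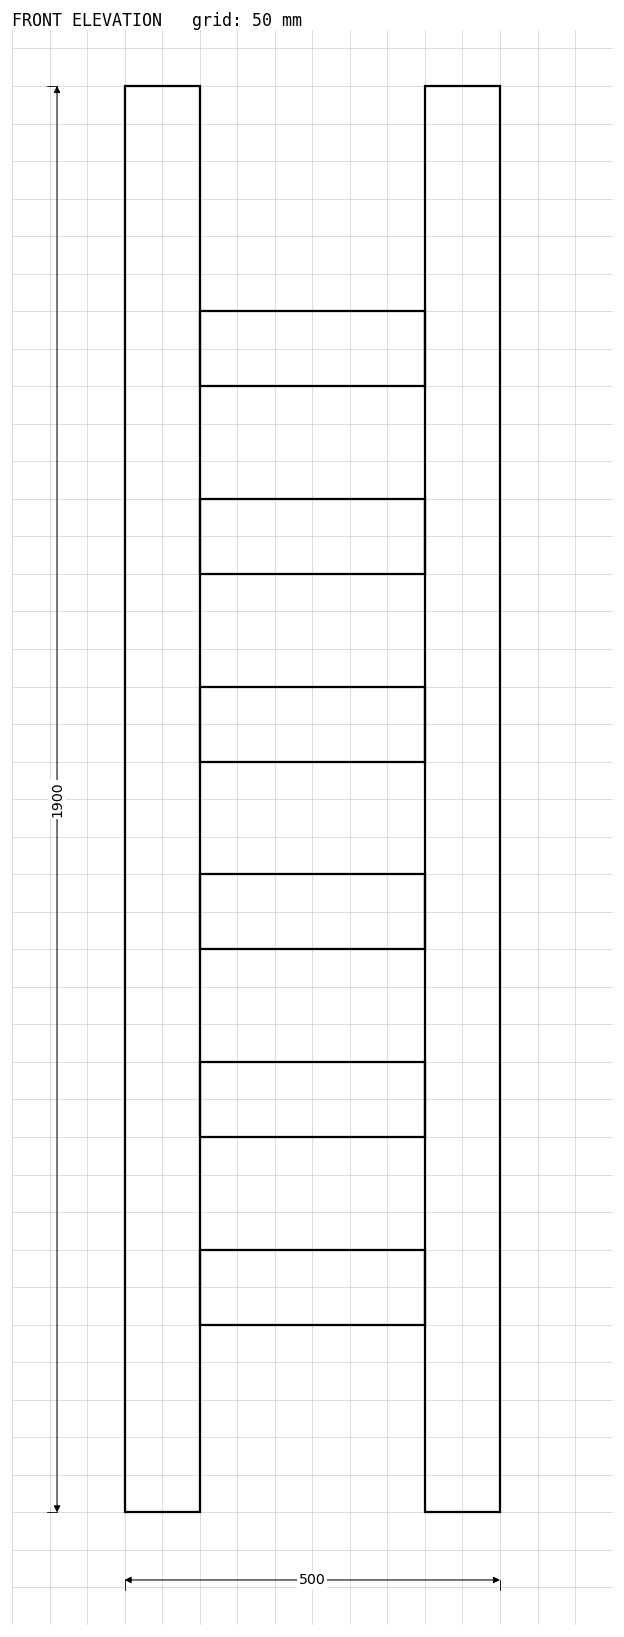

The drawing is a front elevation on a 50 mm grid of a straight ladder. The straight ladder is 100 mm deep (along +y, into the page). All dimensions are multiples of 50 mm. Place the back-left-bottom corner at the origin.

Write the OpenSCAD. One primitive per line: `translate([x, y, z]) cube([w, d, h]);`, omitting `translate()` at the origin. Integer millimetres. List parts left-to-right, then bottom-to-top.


cube([100, 100, 1900]);
translate([100, 0, 250]) cube([300, 100, 100]);
translate([100, 0, 500]) cube([300, 100, 100]);
translate([100, 0, 750]) cube([300, 100, 100]);
translate([100, 0, 1000]) cube([300, 100, 100]);
translate([100, 0, 1250]) cube([300, 100, 100]);
translate([100, 0, 1500]) cube([300, 100, 100]);
translate([400, 0, 0]) cube([100, 100, 1900]);


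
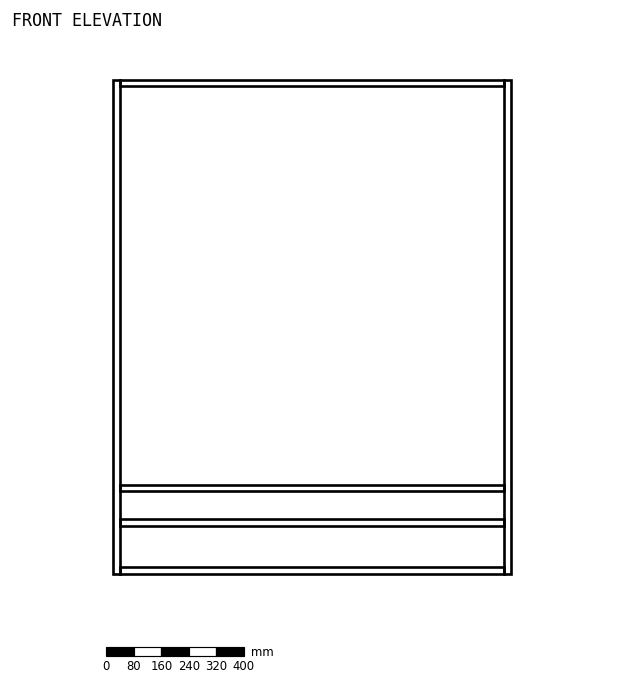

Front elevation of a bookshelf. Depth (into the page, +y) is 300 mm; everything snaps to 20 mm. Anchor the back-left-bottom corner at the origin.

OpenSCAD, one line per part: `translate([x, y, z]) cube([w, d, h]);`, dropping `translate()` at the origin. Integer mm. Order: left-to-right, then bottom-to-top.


cube([20, 300, 1440]);
translate([20, 0, 0]) cube([1120, 300, 20]);
translate([20, 0, 140]) cube([1120, 300, 20]);
translate([20, 0, 240]) cube([1120, 300, 20]);
translate([20, 0, 1420]) cube([1120, 300, 20]);
translate([1140, 0, 0]) cube([20, 300, 1440]);


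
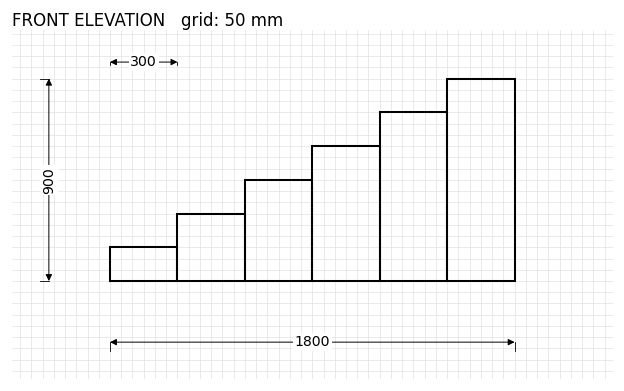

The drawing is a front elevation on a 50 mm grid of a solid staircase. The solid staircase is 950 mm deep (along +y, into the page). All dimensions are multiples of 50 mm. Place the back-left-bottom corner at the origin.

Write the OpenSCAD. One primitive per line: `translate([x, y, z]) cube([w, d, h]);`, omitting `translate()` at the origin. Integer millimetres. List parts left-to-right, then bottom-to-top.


cube([300, 950, 150]);
translate([300, 0, 0]) cube([300, 950, 300]);
translate([600, 0, 0]) cube([300, 950, 450]);
translate([900, 0, 0]) cube([300, 950, 600]);
translate([1200, 0, 0]) cube([300, 950, 750]);
translate([1500, 0, 0]) cube([300, 950, 900]);
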